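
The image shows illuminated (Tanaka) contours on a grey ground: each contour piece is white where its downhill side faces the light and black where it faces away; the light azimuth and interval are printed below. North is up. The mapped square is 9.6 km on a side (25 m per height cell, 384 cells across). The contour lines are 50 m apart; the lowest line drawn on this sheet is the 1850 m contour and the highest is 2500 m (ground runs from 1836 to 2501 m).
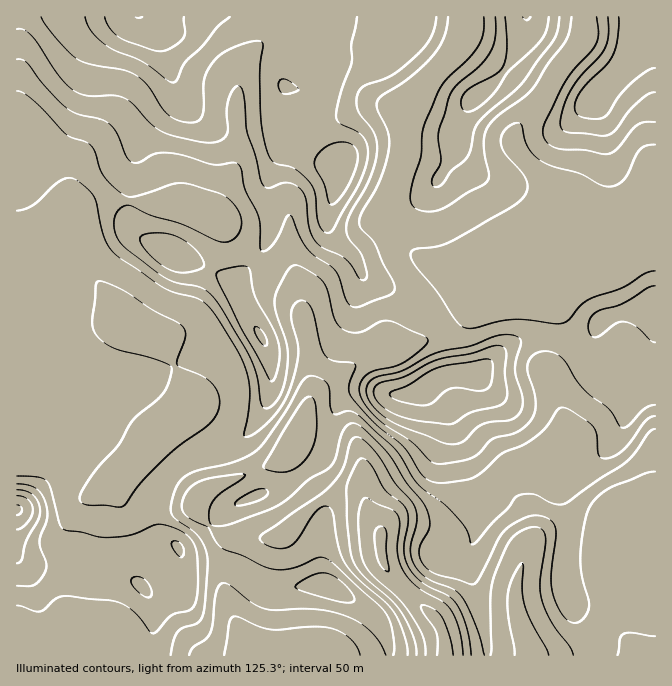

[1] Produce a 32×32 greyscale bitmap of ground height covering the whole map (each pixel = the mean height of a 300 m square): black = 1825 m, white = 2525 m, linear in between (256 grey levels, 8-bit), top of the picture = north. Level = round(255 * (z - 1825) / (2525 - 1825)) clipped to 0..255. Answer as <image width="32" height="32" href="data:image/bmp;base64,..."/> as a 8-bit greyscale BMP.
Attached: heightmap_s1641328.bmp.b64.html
<image width="32" height="32" href="data:image/bmp;base64,Qk02CAAAAAAAADYEAAAoAAAAIAAAACAAAAABAAgAAAAAAAAEAAATCwAAEwsAAAABAAAAAAAAAAAAAAEBAQACAgIAAwMDAAQEBAAFBQUABgYGAAcHBwAICAgACQkJAAoKCgALCwsADAwMAA0NDQAODg4ADw8PABAQEAAREREAEhISABMTEwAUFBQAFRUVABYWFgAXFxcAGBgYABkZGQAaGhoAGxsbABwcHAAdHR0AHh4eAB8fHwAgICAAISEhACIiIgAjIyMAJCQkACUlJQAmJiYAJycnACgoKAApKSkAKioqACsrKwAsLCwALS0tAC4uLgAvLy8AMDAwADExMQAyMjIAMzMzADQ0NAA1NTUANjY2ADc3NwA4ODgAOTk5ADo6OgA7OzsAPDw8AD09PQA+Pj4APz8/AEBAQABBQUEAQkJCAENDQwBEREQARUVFAEZGRgBHR0cASEhIAElJSQBKSkoAS0tLAExMTABNTU0ATk5OAE9PTwBQUFAAUVFRAFJSUgBTU1MAVFRUAFVVVQBWVlYAV1dXAFhYWABZWVkAWlpaAFtbWwBcXFwAXV1dAF5eXgBfX18AYGBgAGFhYQBiYmIAY2NjAGRkZABlZWUAZmZmAGdnZwBoaGgAaWlpAGpqagBra2sAbGxsAG1tbQBubm4Ab29vAHBwcABxcXEAcnJyAHNzcwB0dHQAdXV1AHZ2dgB3d3cAeHh4AHl5eQB6enoAe3t7AHx8fAB9fX0Afn5+AH9/fwCAgIAAgYGBAIKCggCDg4MAhISEAIWFhQCGhoYAh4eHAIiIiACJiYkAioqKAIuLiwCMjIwAjY2NAI6OjgCPj48AkJCQAJGRkQCSkpIAk5OTAJSUlACVlZUAlpaWAJeXlwCYmJgAmZmZAJqamgCbm5sAnJycAJ2dnQCenp4An5+fAKCgoAChoaEAoqKiAKOjowCkpKQApaWlAKampgCnp6cAqKioAKmpqQCqqqoAq6urAKysrACtra0Arq6uAK+vrwCwsLAAsbGxALKysgCzs7MAtLS0ALW1tQC2trYAt7e3ALi4uAC5ubkAurq6ALu7uwC8vLwAvb29AL6+vgC/v78AwMDAAMHBwQDCwsIAw8PDAMTExADFxcUAxsbGAMfHxwDIyMgAycnJAMrKygDLy8sAzMzMAM3NzQDOzs4Az8/PANDQ0ADR0dEA0tLSANPT0wDU1NQA1dXVANbW1gDX19cA2NjYANnZ2QDa2toA29vbANzc3ADd3d0A3t7eAN/f3wDg4OAA4eHhAOLi4gDj4+MA5OTkAOXl5QDm5uYA5+fnAOjo6ADp6ekA6urqAOvr6wDs7OwA7e3tAO7u7gDv7+8A8PDwAPHx8QDy8vIA8/PzAPT09AD19fUA9vb2APf39wD4+PgA+fn5APr6+gD7+/sA/Pz8AP39/QD+/v4A////AG1wb2lnanNrWE5AOjo7Ojo9R1JAGggkPzMrLz1HRD49b3FtaWhsdnNmWUM+QkJBQkdTVTQRDC1BMSw4S01FQkN4d3FxcneCgHphR0tVVlVZX1xEGwwbPEQwL0NXU0hFRoiCfX5/hYiCg2ZSXGFhZWthPxsTK0BORzExSVxRRkRElomCgoGCgICEaFpaUU9WWkIdCyhRXV5RNzBHXE1DQ0OZhX59enp8hIJiT0hBQEdKNBMLMlZfY1xCMkJbTUNDQ6mIdXFvb3R3ZVRRSkM9QEUwEw0rTlxlZVZFSVpQRUNEtIprZWVlbmtQTl5gWUtAPy4ZHTJTZGxrZV5fYlZKRUSMe2tkYmJobFlOUltgWE5DLyEyTWtzdG9oZ2hsZldPSm1vbWdjYmJnamdhWVNPVFM8K0JkgYaCeW5raW1ybmBWaGpsaWVjYmNnbnJwXktOWEY9W3uQmJWIfXVua3B7dl9oaWtqZ2RjYmJla3ZzVUtaVF6GnqerpJiUiHdwdH+HcWdoampoZmRjY2Nmc4drUF5qiLC7vbezsKiVfniAiZGKaGhpamhmZWRjZGZzkoJeY3SWs73Fw8LArZF+gIqOkZVoaGloZmVlZGRlaHuci25wdX6Hla+9wsKrjICHkI+OlWhqamZkZGRkZGZujqiLc3mAf3yAjJWbp6iVjZCWlJCXaW1rZWRjY2RlaX6io4FzfouLhoqNi4mLj46LjJidmZ9pb21mZGNkaGx2kqOUfXaDl5mTk4+JhoWFg4KDjZedpGpwbWZkZm18ho6dnpOEf4qfqZ+Ui4eGhYSCgYGDhYqXbXJsZWlzhZyfmpmal4yMmKirmoyHhoaFg4KBgoKBgYRvcGpndIqcpp6RjJSblJywsKSTi4mIh4WEgoKEhIKBgW9saGp9kZORioSDjp2aqcGvmJGRkY6LiIWDg4WFg4GBd3Fsb3+Jh4SCgoWTo5+ty76ckpiem5SPi4aFhYWFg4F/enN4hI6NiYiLj52sq7jS0q6Vl6epn5mRiYWFh4mGgoKCfYGNmJiTlJmaoLa/ydnbvpuUo66pm46HiIuOkoyEf4KFh5Gcn6Glqaepv8rI0NTAn5SfsrGZiImWn6CilYl+g42TmaKptLu5rq7EzMbEv7Gbk52yt6CMi52vtralmIONnKSmqrTDyL2ur8bOzMe4pZaRl6zAuKGSlbDGxLSnjpyrs7O0vs3MvrGxx9HQzLyto5eTobjBuaWTob/HwLWZqLe+wMXP2NDCt7XEy8fHwrq3q5qVoLO/tp2Up7/Iw6WzwMjR3eXm3M/DvsDEw8PBurm4q5eUpL7FspiUrsnIsb7I0OHv8+7i1s/Jw8bJysW6t7u3nZKfvs/AoZOpxsY="/>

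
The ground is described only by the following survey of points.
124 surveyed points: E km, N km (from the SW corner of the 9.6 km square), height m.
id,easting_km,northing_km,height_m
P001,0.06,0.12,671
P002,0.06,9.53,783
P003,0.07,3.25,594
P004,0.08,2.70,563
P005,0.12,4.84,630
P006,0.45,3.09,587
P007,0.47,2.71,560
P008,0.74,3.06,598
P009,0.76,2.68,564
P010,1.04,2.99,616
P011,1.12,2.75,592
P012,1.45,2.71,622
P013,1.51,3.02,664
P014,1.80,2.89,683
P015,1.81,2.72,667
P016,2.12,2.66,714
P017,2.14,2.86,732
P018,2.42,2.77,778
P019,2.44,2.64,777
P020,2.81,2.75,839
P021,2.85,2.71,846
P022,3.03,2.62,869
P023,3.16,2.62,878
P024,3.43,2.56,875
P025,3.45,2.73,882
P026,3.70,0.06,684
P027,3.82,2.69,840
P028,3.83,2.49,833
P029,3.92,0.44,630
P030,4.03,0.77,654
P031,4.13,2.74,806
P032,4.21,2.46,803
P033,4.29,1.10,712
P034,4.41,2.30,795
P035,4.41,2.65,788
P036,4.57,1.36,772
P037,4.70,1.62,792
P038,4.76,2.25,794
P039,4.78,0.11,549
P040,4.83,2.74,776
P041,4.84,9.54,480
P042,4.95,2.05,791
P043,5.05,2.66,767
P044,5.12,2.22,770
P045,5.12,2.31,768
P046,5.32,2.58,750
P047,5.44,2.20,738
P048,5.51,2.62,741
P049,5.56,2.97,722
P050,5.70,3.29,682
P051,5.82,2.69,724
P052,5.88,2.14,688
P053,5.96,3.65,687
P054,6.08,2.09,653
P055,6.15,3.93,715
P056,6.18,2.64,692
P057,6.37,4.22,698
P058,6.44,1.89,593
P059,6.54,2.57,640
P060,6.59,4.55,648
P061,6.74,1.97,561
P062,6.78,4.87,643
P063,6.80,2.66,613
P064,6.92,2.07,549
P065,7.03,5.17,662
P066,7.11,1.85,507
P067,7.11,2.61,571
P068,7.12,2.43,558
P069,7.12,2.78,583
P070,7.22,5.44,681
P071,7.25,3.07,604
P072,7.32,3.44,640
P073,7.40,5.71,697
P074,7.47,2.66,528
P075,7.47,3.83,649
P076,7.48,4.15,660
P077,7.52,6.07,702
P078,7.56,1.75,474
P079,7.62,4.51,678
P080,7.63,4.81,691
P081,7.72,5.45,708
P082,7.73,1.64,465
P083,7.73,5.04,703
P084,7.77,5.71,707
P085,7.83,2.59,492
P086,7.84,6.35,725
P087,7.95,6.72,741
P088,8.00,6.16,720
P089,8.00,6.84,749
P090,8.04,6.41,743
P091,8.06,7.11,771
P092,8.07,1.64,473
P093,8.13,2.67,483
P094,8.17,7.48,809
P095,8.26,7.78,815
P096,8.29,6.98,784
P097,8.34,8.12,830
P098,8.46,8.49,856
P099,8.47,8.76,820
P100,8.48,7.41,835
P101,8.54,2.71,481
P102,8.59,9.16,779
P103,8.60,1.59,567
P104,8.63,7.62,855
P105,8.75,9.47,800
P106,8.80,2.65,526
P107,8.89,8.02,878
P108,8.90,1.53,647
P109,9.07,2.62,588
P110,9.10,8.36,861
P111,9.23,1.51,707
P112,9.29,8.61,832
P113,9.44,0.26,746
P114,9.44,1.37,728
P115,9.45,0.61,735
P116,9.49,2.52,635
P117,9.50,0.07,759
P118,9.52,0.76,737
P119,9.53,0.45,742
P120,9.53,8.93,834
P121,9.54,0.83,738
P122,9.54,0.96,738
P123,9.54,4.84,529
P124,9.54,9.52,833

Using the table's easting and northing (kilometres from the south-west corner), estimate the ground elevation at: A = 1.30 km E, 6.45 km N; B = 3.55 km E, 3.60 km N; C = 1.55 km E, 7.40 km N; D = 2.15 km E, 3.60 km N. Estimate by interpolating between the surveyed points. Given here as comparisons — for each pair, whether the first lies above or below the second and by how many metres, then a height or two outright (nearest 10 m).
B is above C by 220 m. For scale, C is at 590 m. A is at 670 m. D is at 730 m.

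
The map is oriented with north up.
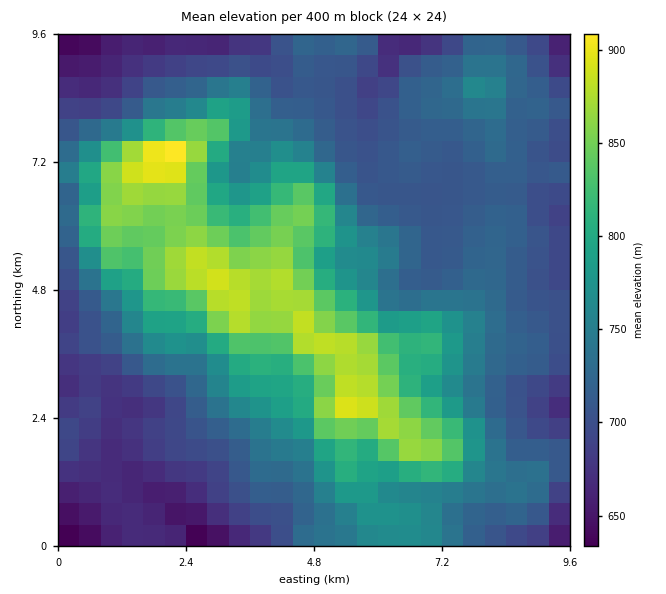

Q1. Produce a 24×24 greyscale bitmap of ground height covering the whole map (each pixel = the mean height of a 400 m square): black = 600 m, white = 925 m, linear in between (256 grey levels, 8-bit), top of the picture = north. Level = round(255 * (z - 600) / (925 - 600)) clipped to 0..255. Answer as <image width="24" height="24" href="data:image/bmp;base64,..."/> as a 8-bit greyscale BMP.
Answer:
<image width="24" height="24" href="data:image/bmp;base64,Qk12BgAAAAAAADYEAAAoAAAAGAAAABgAAAABAAgAAAAAAEACAAATCwAAEwsAAAABAAAAAAAAAAAAAAEBAQACAgIAAwMDAAQEBAAFBQUABgYGAAcHBwAICAgACQkJAAoKCgALCwsADAwMAA0NDQAODg4ADw8PABAQEAAREREAEhISABMTEwAUFBQAFRUVABYWFgAXFxcAGBgYABkZGQAaGhoAGxsbABwcHAAdHR0AHh4eAB8fHwAgICAAISEhACIiIgAjIyMAJCQkACUlJQAmJiYAJycnACgoKAApKSkAKioqACsrKwAsLCwALS0tAC4uLgAvLy8AMDAwADExMQAyMjIAMzMzADQ0NAA1NTUANjY2ADc3NwA4ODgAOTk5ADo6OgA7OzsAPDw8AD09PQA+Pj4APz8/AEBAQABBQUEAQkJCAENDQwBEREQARUVFAEZGRgBHR0cASEhIAElJSQBKSkoAS0tLAExMTABNTU0ATk5OAE9PTwBQUFAAUVFRAFJSUgBTU1MAVFRUAFVVVQBWVlYAV1dXAFhYWABZWVkAWlpaAFtbWwBcXFwAXV1dAF5eXgBfX18AYGBgAGFhYQBiYmIAY2NjAGRkZABlZWUAZmZmAGdnZwBoaGgAaWlpAGpqagBra2sAbGxsAG1tbQBubm4Ab29vAHBwcABxcXEAcnJyAHNzcwB0dHQAdXV1AHZ2dgB3d3cAeHh4AHl5eQB6enoAe3t7AHx8fAB9fX0Afn5+AH9/fwCAgIAAgYGBAIKCggCDg4MAhISEAIWFhQCGhoYAh4eHAIiIiACJiYkAioqKAIuLiwCMjIwAjY2NAI6OjgCPj48AkJCQAJGRkQCSkpIAk5OTAJSUlACVlZUAlpaWAJeXlwCYmJgAmZmZAJqamgCbm5sAnJycAJ2dnQCenp4An5+fAKCgoAChoaEAoqKiAKOjowCkpKQApaWlAKampgCnp6cAqKioAKmpqQCqqqoAq6urAKysrACtra0Arq6uAK+vrwCwsLAAsbGxALKysgCzs7MAtLS0ALW1tQC2trYAt7e3ALi4uAC5ubkAurq6ALu7uwC8vLwAvb29AL6+vgC/v78AwMDAAMHBwQDCwsIAw8PDAMTExADFxcUAxsbGAMfHxwDIyMgAycnJAMrKygDLy8sAzMzMAM3NzQDOzs4Az8/PANDQ0ADR0dEA0tLSANPT0wDU1NQA1dXVANbW1gDX19cA2NjYANnZ2QDa2toA29vbANzc3ADd3d0A3t7eAN/f3wDg4OAA4eHhAOLi4gDj4+MA5OTkAOXl5QDm5uYA5+fnAOjo6ADp6ekA6urqAOvr6wDs7OwA7e3tAO7u7gDv7+8A8PDwAPHx8QDy8vIA8/PzAPT09AD19fUA9vb2APf39wD4+PgA+fn5APr6+gD7+/sA/Pz8AP39/QD+/v4A////ABoiLzU0MRwkMz5OZ2xxf4ODf21dU0pDLCMqNDUxJig4RE1PX2t4iYiGfWpgW2BWNi0xNTIsLTdET1taYnmOj4B8enZuaWxnRTo3NTI2PT9GVmZlbYqimJSiqKB9b2lrVkg8NTlDSExPWm1yeJmon7rRzLmLbVtbVklBNzxESVJbZ3aCjbzEv9XNv62IZlVKQ0BFOjg9SVpsfomUns3n4tO+qZBzXVFFNjdAOz9JUWN8kpeZocHd2sWmlIJuXVFJQDxBRVZnbWyEnqSitc3Y1byioIp0Y1xaTUdRWWyBiYWet7a32d7b0bGmqI53ZV9bT0JRYH2Xl6DI2s/Q3sq7qJCUmYh5aFxXUEVXcIyqrbvb3tPW1byki25ob25tZVlSUE5slqDC0tzk29XaxKCKfmlbWF1lY1lQSVSFtrLD1N7ZyM3QtpSDgXRhVlhgYllSSl+fw72/yM3Ctb/Gu6aJeW9hVlZdYV1TSWWmzMnExsKto7HAxap+YltXVFVaX1xORWCTydTQ0b2bi5aru5xqVlRUVFRWWVlOS3aczOPq6L+NeISYmHpbU1ZZVVRXW1xVV2eGsdTs8tGeeHeFemNUUVZcWFZdZV1STFRkc4enuMC4j25tZlpSTlNZW1tgZ1xZT0VDSVhwdn+XkmlbW1ZPSFFdY2Rub11fVzYzOEZXXGFveF9QVlRPQ0hdYWh/eWJbSykrMTk/REhKUEtPWVVUSTlQWV5tbmNROB4hLDEuNDMxOz1RYV1iWDUzO0lgYVdKLw=="/>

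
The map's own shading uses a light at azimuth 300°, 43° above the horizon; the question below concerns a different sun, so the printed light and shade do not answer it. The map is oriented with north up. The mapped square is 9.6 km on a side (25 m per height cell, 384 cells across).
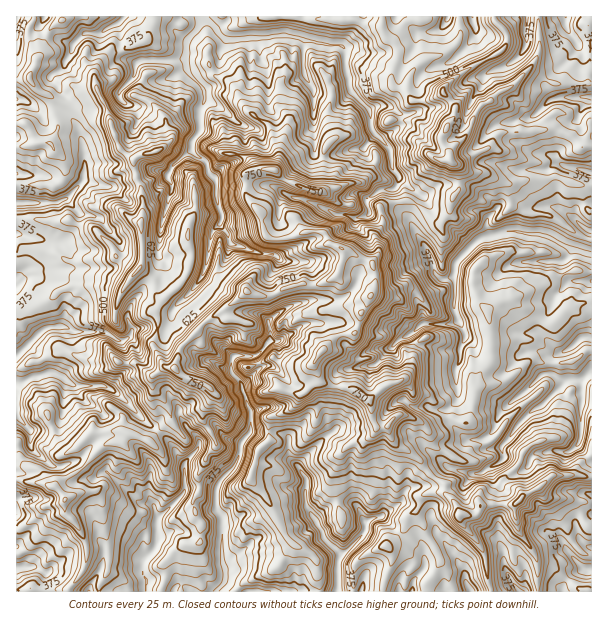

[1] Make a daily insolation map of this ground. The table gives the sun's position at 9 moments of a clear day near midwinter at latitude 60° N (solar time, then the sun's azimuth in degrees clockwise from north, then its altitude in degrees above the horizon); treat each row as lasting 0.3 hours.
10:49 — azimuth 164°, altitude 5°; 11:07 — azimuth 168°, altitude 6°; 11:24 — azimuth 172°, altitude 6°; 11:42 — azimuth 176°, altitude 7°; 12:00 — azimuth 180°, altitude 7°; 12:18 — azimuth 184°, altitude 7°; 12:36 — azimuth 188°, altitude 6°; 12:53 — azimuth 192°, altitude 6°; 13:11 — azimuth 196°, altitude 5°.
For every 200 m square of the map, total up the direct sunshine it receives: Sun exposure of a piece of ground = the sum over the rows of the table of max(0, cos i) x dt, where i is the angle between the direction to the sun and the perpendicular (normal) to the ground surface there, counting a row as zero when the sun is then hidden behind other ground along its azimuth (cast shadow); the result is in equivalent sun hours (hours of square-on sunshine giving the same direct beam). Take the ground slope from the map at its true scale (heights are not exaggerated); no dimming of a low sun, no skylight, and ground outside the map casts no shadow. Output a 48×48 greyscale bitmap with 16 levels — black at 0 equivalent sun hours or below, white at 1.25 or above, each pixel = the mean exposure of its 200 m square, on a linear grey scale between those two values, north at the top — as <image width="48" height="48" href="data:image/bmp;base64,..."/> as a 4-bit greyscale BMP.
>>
<image width="48" height="48" href="data:image/bmp;base64,Qk32BAAAAAAAAHYAAAAoAAAAMAAAADAAAAABAAQAAAAAAIAEAAATCwAAEwsAABAAAAAAAAAAAAAAABEREQAiIiIAMzMzAERERABVVVUAZmZmAHd3dwCIiIgAmZmZAKqqqgC7u7sAzMzMAN3d3QDu7u4A////ABIRTHh0MVV2cU3/yYhVY0eFZ0WlBbZWMQAAB5VBOGiJYxFrmGU0dDh2Jkd0KXZkADAkE4VTMUd3NEMheoRBa3d1RDhzZoUyFUl2ZUVGYRWIRYM0ZyA0A4VVYWvCV6IxgpaYmTZXcgATVHpGQADLAAFWRb9DjFAYWUed41ZWc2Z2Mzi4MAKHEAFnWvqqrDR4ZSioMmZWVSNRF3R1IAQyEwAlZ1R916q4dEEliXViJ5EmOquDMTtjiWUWuSASRL3JZP/VAkUmfNkVQ6xBExaJuKlhMwAAABqmejEAEwB416NawQQ2c3epqYiJgQAAAABcyyAAA5avmnQ52QFDBZqquXiqEAAAAAAAAAACZl3Ibjmg7hGHf3JLu62iIgAAAAAAAAAABFRGok2EURAVVtQRXegShAAAAAAAAAAQACIhAZZvLpAWt3sgJpdqQSUgAAAAAAJQAAAACGO77aFa/3eodxWjACEQAAAAABIAAAEQeol4+TSVj/rN6UAAEgAxAAAAABAAAAADim3+kQXv1t//kbl1IAFFMAAAACAAABE8vP/FABYRBFcQAAWkIgIiJAAAAGQAEkr4MrUAAFsQNaYwAAADMxElMSADUwFGYyYgAQEAAQABABrmAAABMiETMQEQJ0ASACEAEQFCFtsQAAE4wQABVkATRVVEAZMAAAAQAAAmnqyBEAAWdAAAIRFUM0SXY2uCJWZxYwACqoQTZSARezAAEQRUV3Y1iTWJhTN0IhAAFFX/ISJGPfhzQQZjZ1QSRRI3d1JcIiEAAG2s+3ZjN5ckAhMgI0QwERERNUIKghIAAAAASIq4ECARABQxAAJSAGQzIhECkREwAAAAAAAkQxAAAxFEAAASVGVFRVUwIRMwAAAAAAAGc0IABkAUUQAAADMxI0UAMTVAAAATIFqUEBABSbEAEyIQAxNFV5ITUQIwAACGjJIAAAACiHcAAAAFlod4kxBpUwEyAAJAEQAAAAAVZc5hMmnaFREAARVxAwABABpSEAAAAAFFJGFWboYxWBAAAhEAAAARAJQAAAAAAAExE4yphWZolaqpMAAAAAAQASAANUIAAAACYhWbqHd3dgAUchISAAAAAWeNUAAAABAZzt2nISIzEJioZDInVSAAJQEiAAAAABBZ/9UARlMQJap2JFaibOIBiSAAAAAAAAAlUBFalSNWvBNBNFdAACUAAAAAAAAAAAMxAxggFJqqQXICR4gQAAEAAAAAAAAAAEQAAkFwIzRTAgASRjIAAAAAAAAAAAAAAAIAACBoVAAjEQFlVGMAAAAAAAAAAAAAAAFCIRE9loIAAEpRRXAAAAAAAAAAAAAAAkYgFAAAe0ZEVYQBEhAAAAAAAAAAAAAAASIQAAAAA5ZDRQNRAQAAAAABAAAAAAAAEAECAAEQADYgERFEAAAAAAABAAAAAAAAAAEQAAACMAMyASABAAAAAAAAAAAAAAAAAVMQAAAAEQEgAyEogQAAABIQAAAAAAAkRUERAAAAIAEQRwIFhzEAASIREQAAAAI1QSAjMAADEAEQIg=="/>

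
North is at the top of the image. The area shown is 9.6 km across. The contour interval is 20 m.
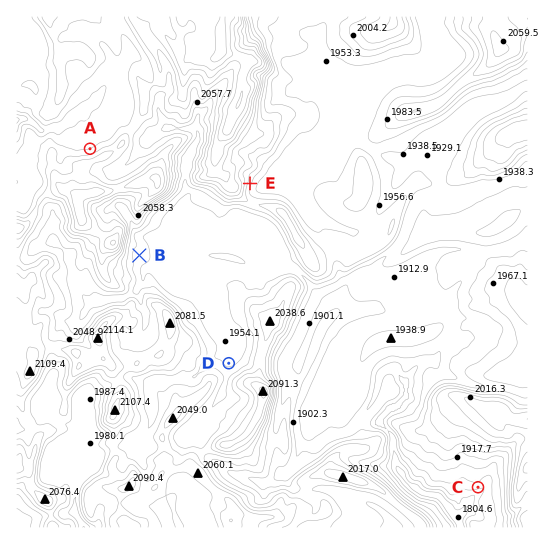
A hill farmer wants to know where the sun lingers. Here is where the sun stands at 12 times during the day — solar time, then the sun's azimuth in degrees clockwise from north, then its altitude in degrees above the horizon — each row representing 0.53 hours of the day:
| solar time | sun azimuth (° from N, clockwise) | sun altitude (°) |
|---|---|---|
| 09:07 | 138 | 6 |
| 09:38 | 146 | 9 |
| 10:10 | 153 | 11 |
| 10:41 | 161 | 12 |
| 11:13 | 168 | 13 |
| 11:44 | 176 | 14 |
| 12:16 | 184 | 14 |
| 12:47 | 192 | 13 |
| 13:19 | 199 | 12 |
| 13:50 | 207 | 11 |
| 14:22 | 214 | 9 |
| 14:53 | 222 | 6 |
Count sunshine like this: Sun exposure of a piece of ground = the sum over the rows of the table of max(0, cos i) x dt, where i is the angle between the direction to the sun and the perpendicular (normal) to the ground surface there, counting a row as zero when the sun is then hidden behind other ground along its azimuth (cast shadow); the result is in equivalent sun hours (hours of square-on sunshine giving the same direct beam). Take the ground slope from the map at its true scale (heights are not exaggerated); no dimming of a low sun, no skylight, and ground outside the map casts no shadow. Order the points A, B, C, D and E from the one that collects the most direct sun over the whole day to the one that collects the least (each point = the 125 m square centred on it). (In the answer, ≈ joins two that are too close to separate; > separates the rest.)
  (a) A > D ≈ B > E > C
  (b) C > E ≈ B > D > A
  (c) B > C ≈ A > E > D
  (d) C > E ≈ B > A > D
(b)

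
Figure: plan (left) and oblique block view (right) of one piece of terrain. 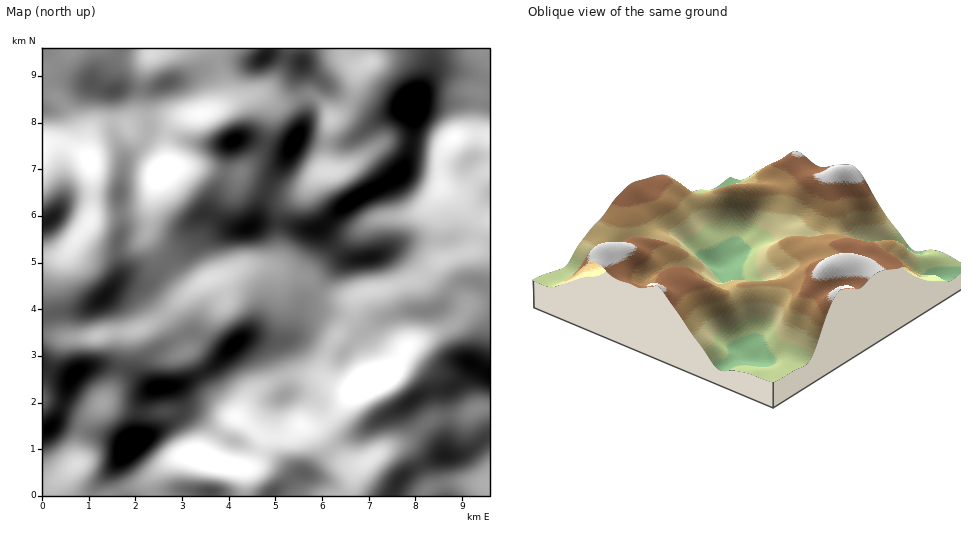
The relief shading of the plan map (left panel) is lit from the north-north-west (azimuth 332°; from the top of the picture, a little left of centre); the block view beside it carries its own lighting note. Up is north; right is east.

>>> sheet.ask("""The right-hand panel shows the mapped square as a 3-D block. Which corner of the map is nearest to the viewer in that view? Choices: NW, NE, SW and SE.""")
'NW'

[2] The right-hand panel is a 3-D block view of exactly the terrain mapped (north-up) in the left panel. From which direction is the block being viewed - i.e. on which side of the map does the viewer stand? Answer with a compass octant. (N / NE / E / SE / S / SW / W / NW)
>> NW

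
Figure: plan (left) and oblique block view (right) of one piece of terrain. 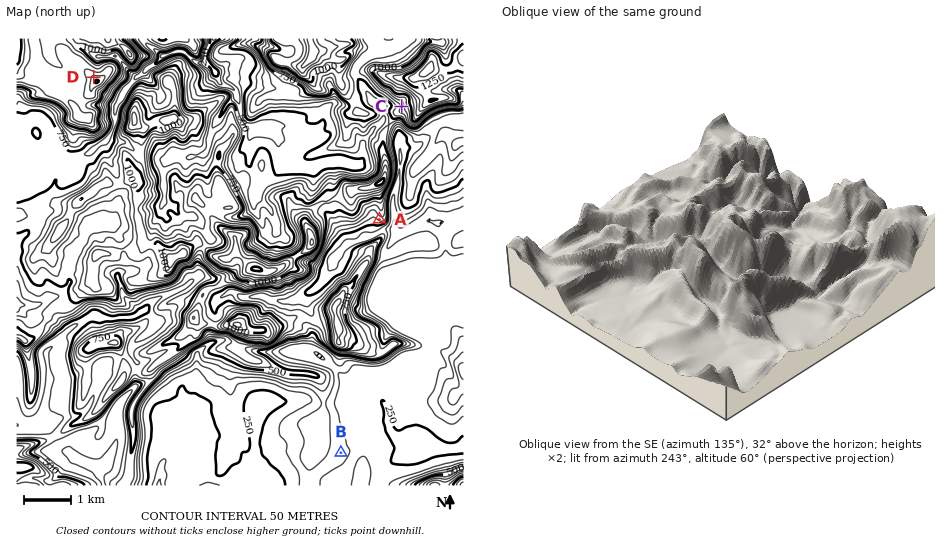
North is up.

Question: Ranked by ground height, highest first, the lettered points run D C A B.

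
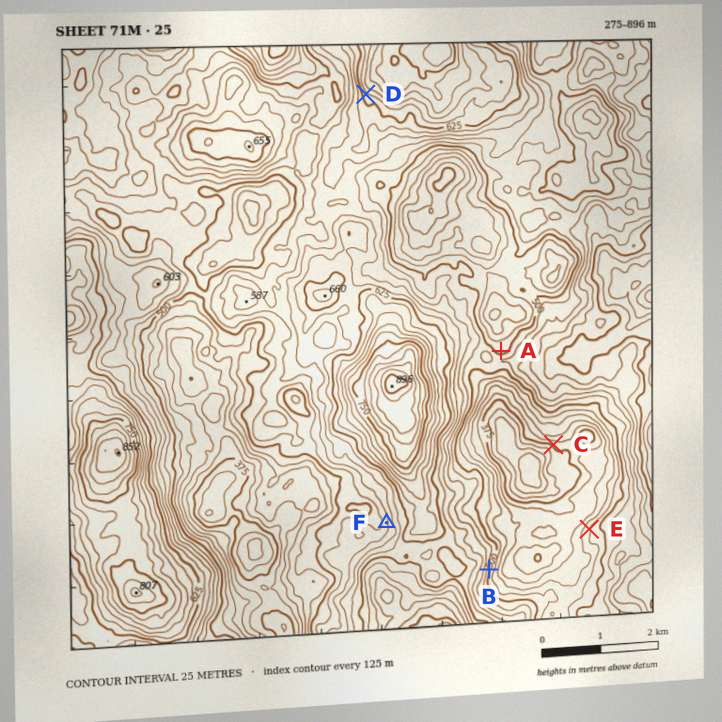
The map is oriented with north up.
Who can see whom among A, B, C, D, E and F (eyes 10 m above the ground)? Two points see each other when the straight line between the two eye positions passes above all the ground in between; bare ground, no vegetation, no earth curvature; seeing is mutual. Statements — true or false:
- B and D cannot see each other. true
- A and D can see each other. true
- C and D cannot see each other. true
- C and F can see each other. false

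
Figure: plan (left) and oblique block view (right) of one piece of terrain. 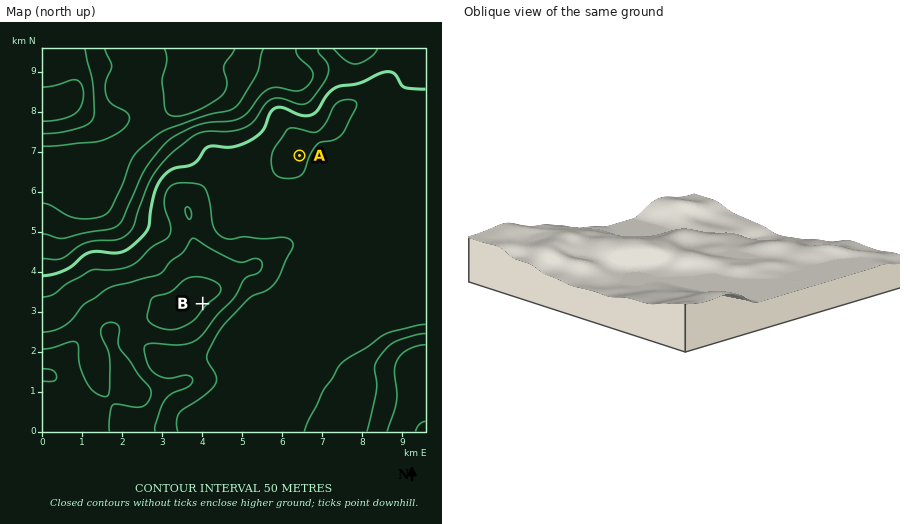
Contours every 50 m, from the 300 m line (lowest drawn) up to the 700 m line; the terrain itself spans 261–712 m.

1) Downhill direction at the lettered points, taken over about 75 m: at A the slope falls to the E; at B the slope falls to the SE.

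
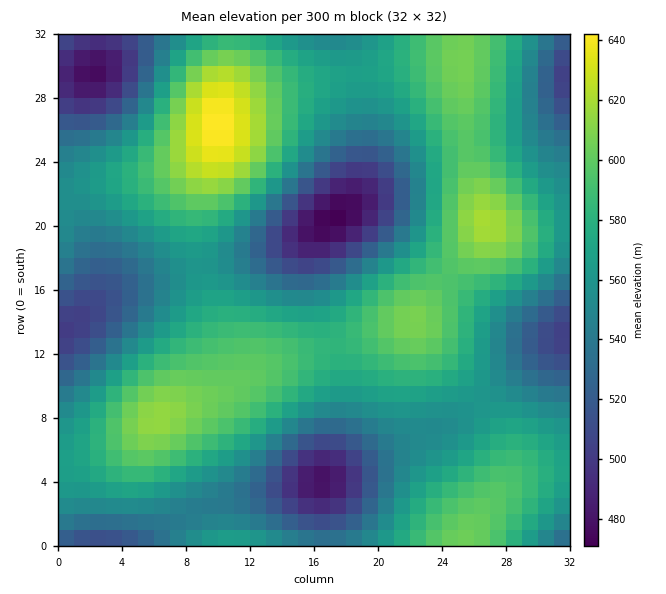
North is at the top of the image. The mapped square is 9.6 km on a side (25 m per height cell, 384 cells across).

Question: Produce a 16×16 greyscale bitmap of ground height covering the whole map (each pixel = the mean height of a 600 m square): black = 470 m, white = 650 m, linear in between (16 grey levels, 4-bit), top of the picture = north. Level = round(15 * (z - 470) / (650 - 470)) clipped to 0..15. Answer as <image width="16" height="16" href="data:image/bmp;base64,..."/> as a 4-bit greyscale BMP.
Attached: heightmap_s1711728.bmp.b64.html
<image width="16" height="16" href="data:image/bmp;base64,Qk32AAAAAAAAAHYAAAAoAAAAEAAAABAAAAABAAQAAAAAAIAAAAATCwAAEwsAABAAAAAAAAAAAAAAABEREQAiIiIAMzMzAERERABVVVUAZmZmAHd3dwCIiIgAmZmZAKqqqgC7u7sAzMzMAN3d3QDu7u4A////AFRWd2VGiruXd4dmQiR5q6iJqodSE2iaqYrMuYVFZ3iYeby7qHeIiHZXm7u6maqXVDR5qqqau6dTM1eJiIm7qGRUV4dUV5qql2Z4h0ITaby4d4qpYgFIvLh4q8yWMki7l2eb7rhlaKqGNGvuyYd5unURSc25iJq6dCI3qph4mrqF"/>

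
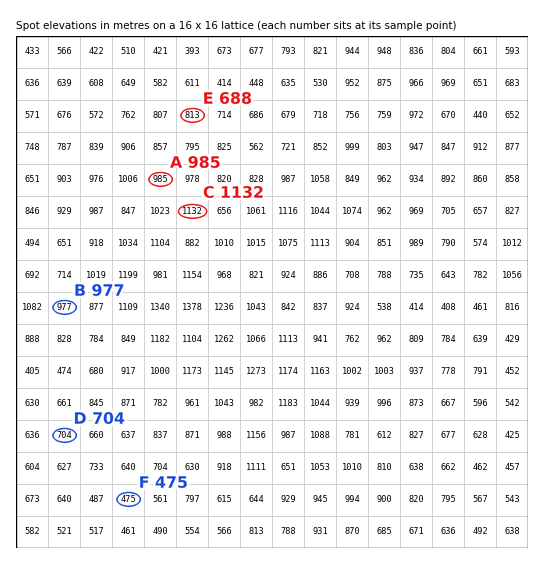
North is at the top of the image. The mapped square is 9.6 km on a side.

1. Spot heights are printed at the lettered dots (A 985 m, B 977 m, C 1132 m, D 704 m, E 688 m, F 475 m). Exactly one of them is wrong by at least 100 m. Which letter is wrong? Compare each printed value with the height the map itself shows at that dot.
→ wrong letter E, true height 813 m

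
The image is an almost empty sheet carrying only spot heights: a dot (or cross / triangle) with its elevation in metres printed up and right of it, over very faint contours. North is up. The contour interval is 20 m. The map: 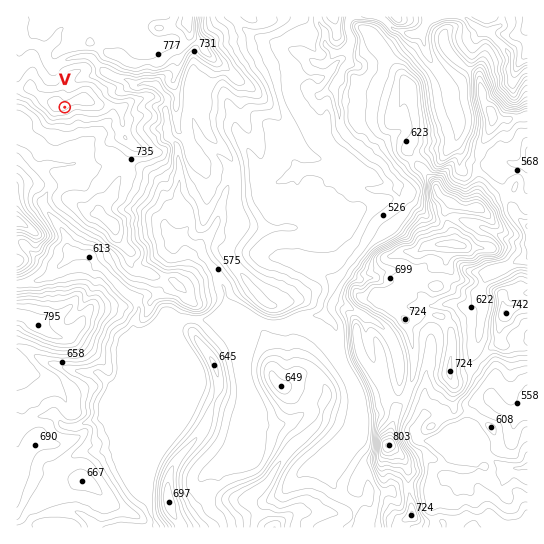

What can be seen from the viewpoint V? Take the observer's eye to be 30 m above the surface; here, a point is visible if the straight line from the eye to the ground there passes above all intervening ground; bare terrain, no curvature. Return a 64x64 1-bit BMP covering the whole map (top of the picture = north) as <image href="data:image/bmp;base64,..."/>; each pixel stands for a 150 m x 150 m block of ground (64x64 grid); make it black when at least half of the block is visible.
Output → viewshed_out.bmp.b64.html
<image width="64" height="64" href="data:image/bmp;base64,Qk0+AgAAAAAAAD4AAAAoAAAAQAAAAEAAAAABAAEAAAAAAAACAAATCwAAEwsAAAIAAAAAAAAA////AAAAAAAAAA4fgD8AAAABzAfAH4ABAAfgAD8fwAAAA/A4AAcAAAAB8DwABAAAAAHwHgAsAAAAAfAHACwAAAAB8AOAHAAAAAHwAYAcAAAAAfgBwAwAAAAB3AHgDgAAAAAAAfAOAAAAAAAB/A4AAAAAAQCEDgAAAAABgIYPAAAAAACBhh8AAAAAAIGGH4AAAAAAg8YegAAAAACD5x5EAAAAAIP/PEQAAAAAg/w0RAAAAAGD+GTGAAAAAQfwYMIAAAACB8BhwggPAAAHgG+CGD+AAA4Ab4AI/YAADAD56Aj+8AAQAO+ADj/wAA/g/4AIH+AEP/j/EAAPwB4////4AA8Af3/+//gAAABPfAc/wAAAAADwB55AAAAAAOAPn+AAAAAA4A/P/gAYAABwH8f+AHgAAHAfw/4A8BwDMB/j/ADw8AEQH/D8APfwAQA//P5A3/gAAD/++AD/+AAAH/j4APf8AAAf+PgG//4AAA/58Eb//AAAH/PgQP/+AAAfx8AA//4AAD+PgAD//AAAPx/AIP/8AAACP8Agj/wAAAB/QDAP6AAAAH9AMA/kAAAAf8AgB4AAAAB/wCDngAAcAD/AQDcAABgAH4BAP4AQIAAPgAA4h/DAAAcAAHw8wIAABgAA//B5AAAEAAD/4HwAAAwEAP+YfAAACAQB/7/cAAAAAAH//4wAAAAAAQ=="/>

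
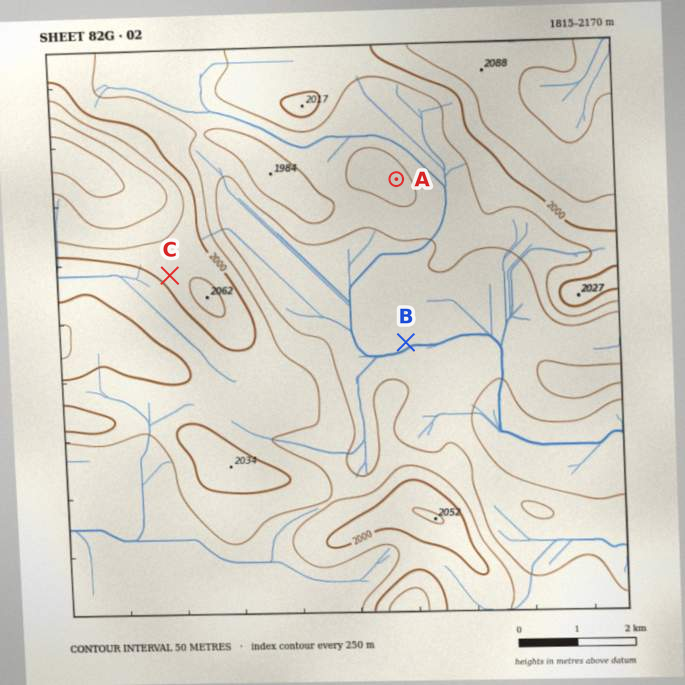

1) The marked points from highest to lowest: C A B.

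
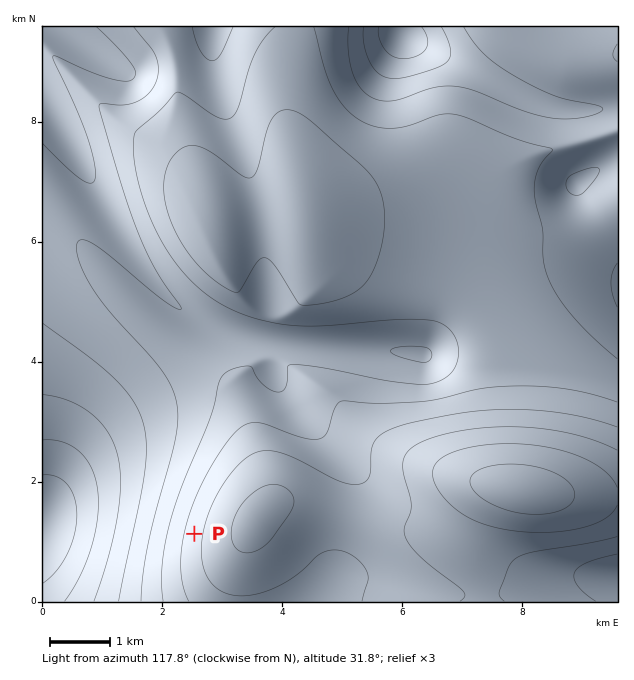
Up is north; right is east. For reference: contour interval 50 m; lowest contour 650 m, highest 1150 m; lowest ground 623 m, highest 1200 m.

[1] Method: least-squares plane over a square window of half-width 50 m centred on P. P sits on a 9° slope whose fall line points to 101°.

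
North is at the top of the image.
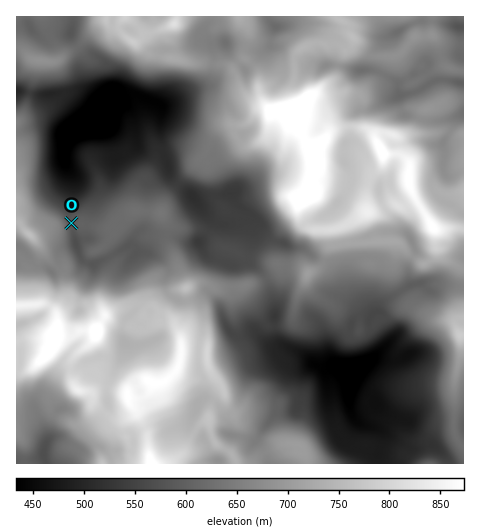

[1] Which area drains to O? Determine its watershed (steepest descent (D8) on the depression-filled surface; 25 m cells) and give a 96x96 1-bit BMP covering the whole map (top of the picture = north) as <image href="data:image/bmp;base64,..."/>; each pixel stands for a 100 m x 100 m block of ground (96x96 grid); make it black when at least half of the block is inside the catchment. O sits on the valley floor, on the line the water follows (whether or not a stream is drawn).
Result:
<image width="96" height="96" href="data:image/bmp;base64,Qk2+BAAAAAAAAD4AAAAoAAAAYAAAAGAAAAABAAEAAAAAAIAEAAATCwAAEwsAAAIAAAAAAAAA////AAAAAAAAAAAAAAAAAAAAAAAAAAAAAAAAAAAAAAAAAAAAAAAAAAAAAAAAAAAAAAAAAAAAAAAAAAAAAAAAAAAAAAAAAAAAAAAAAAAAAAAAAAAAAAAAAAAAAAAAAAAAAAAAAAAAAAAAAAAAAAAAAAAAAAAAAAAAAAAAAAAAAAAAAAAAAAAAAAAAAAAAAAAAAAAAAAAAAAAAAAAAAAAAAAAAAAAAAAAAAAAAAAAAAAAAAADwAAAAAAAAAAAAAYH4AAAAAAAAAAAAB//4AAAAAAAAAAAAD//+AAAAAAAAAAAAD///gAAAAAAAAAAAH///wAAAAAAAAAAAH///4AAAAAAAAAAAH///4AAAAAAAAAAAD///4AAAAAAAAAAAB///4AAAAAAAAAAAA///8AAAAAAAAAAAAf//8AAAAAAAAAAAAP//4AAAAAAAAAAAcH//4AAAAAAAAAAAf///8AAAAAAAAAAAf///8AAAAAAAAAAAf///+AAAAAAAAAAAf///+AAAAAAAAAAAf///+AAAAAAAAAAA////+AAAAAAAAAAP////+AAAAAAAAAAP////+AAAAAAAAAAP////+AAAAAAAAAAP////8AAAAAAAAAAP////8AAAAAAAAAAP////4AAAAAAAAAAP////4AAAAAAAAAAP////4AAAAAAAAAAP////4AAAAAAAAAAH////wAAAAAAAAAAH////wAAAAAAAAAAH////wAAAAAAAAAAH////gAAAAAAAAAAP////AAAAAAAAAAAP////AAAAAAAAAAAH////AAAAAAAAAAAD//v/AAAAAAAAAAAAPAH/AAAAAAAAAAAAAAD/AAAAAAAAAAAAAAB+AAAAAAAAAAAAAAAAAAAAAAAAAAAAAAAAAAAAAAAAAAAAAAAAAAAAAAAAAAAAAAAAAAAAAAAAAAAAAAAAAAAAAAAAAAAAAAAAAAAAAAAAAAAAAAAAAAAAAAAAAAAAAAAAAAAAAAAAAAAAAAAAAAAAAAAAAAAAAAAAAAAAAAAAAAAAAAAAAAAAAAAAAAAAAAAAAAAAAAAAAAAAAAAAAAAAAAAAAAAAAAAAAAAAAAAAAAAAAAAAAAAAAAAAAAAAAAAAAAAAAAAAAAAAAAAAAAAAAAAAAAAAAAAAAAAAAAAAAAAAAAAAAAAAAAAAAAAAAAAAAAAAAAAAAAAAAAAAAAAAAAAAAAAAAAAAAAAAAAAAAAAAAAAAAAAAAAAAAAAAAAAAAAAAAAAAAAAAAAAAAAAAAAAAAAAAAAAAAAAAAAAAAAAAAAAAAAAAAAAAAAAAAAAAAAAAAAAAAAAAAAAAAAAAAAAAAAAAAAAAAAAAAAAAAAAAAAAAAAAAAAAAAAAAAAAAAAAAAAAAAAAAAAAAAAAAAAAAAAAAAAAAAAAAAAAAAAAAAAAAAAAAAAAAAAAAAAAAAAAAAAAAAAAAAAAAAAAAAAAAAAAAAAAAAAAAAAAAAAAAAAAAAAAAAAAAAAAAAAAAAAAAAAAAAAAAAAAAAAAAAAAAAAAAAAAAAAAAAAAAAAA="/>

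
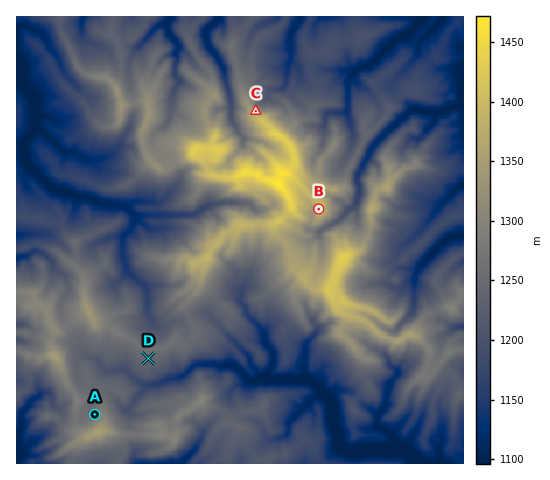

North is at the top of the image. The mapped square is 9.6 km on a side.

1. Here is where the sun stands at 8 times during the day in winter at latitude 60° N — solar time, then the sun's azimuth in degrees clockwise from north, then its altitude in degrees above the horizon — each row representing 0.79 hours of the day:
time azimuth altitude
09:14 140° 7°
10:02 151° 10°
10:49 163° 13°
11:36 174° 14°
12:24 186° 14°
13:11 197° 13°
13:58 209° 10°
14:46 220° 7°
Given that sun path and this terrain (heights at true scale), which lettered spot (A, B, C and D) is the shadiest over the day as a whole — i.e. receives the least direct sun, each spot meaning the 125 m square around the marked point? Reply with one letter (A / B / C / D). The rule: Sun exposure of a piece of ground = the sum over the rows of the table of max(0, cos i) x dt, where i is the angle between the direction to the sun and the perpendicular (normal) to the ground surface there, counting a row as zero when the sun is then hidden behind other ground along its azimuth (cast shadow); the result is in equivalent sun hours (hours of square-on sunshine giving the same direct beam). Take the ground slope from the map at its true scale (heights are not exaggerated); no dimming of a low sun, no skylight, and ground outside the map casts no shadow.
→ C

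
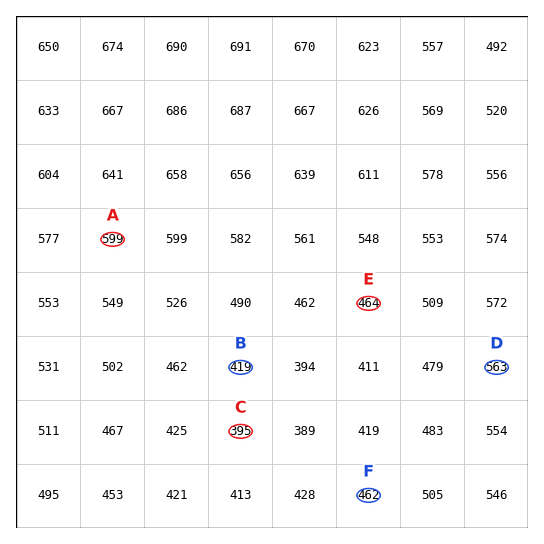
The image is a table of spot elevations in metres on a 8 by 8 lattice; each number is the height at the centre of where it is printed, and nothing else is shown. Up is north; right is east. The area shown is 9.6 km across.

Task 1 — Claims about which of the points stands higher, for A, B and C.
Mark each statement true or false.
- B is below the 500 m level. true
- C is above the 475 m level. false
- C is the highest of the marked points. false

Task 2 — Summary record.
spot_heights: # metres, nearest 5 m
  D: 565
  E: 465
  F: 460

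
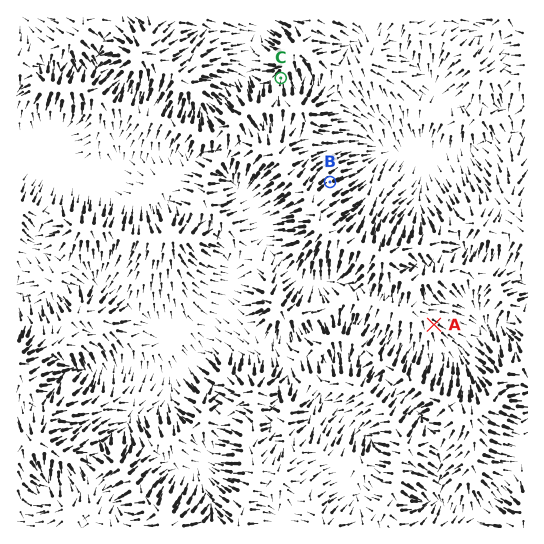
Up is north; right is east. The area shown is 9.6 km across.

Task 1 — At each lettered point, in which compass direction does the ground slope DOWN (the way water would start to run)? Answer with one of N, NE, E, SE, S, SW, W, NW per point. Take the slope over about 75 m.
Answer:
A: SE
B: NE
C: S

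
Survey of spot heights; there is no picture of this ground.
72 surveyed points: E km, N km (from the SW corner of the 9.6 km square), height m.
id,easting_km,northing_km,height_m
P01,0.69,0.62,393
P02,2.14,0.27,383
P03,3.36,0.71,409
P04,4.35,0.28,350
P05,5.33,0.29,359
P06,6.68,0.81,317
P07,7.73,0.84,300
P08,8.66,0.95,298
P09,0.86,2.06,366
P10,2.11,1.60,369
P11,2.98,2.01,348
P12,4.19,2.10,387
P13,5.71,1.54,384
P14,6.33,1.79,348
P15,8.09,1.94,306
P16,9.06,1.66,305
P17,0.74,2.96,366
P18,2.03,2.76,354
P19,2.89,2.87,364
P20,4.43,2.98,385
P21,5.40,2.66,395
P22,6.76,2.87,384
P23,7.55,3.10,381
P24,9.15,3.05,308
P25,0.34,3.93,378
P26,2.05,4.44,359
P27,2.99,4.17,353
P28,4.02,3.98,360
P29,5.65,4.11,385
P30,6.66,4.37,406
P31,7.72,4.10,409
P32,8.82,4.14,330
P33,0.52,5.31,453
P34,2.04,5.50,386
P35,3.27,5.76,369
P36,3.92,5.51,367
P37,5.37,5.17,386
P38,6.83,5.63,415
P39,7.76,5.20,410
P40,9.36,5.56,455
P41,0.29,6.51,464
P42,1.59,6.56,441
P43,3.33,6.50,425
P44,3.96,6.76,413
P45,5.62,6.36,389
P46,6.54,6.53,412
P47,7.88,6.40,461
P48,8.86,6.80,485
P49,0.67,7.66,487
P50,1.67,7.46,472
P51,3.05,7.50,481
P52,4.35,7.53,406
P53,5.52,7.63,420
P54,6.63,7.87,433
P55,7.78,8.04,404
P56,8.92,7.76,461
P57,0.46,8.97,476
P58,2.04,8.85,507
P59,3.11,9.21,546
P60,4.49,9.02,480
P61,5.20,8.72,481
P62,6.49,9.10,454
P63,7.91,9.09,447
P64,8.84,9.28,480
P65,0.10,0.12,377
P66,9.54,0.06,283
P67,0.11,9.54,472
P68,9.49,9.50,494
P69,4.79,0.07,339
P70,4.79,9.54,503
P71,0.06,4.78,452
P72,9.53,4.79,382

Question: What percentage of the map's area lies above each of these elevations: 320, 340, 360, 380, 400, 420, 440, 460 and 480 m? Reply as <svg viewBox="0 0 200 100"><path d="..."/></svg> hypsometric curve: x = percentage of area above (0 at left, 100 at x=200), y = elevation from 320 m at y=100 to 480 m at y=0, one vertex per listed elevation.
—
<svg viewBox="0 0 200 100"><path d="M180 100l-3-12-23-13-29-13-32-12-27-12-15-13-13-13-17-12"/></svg>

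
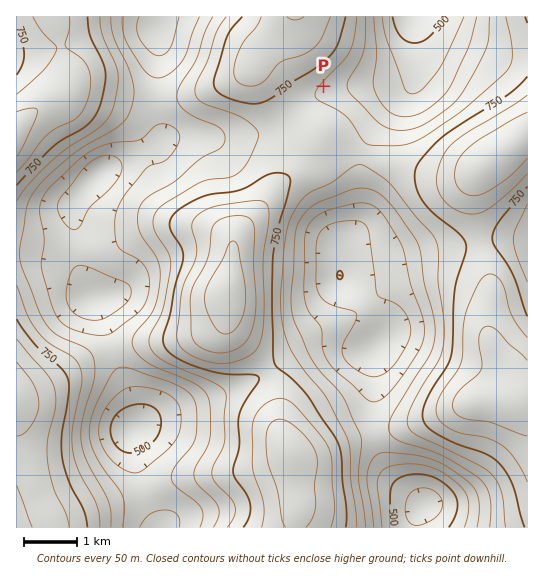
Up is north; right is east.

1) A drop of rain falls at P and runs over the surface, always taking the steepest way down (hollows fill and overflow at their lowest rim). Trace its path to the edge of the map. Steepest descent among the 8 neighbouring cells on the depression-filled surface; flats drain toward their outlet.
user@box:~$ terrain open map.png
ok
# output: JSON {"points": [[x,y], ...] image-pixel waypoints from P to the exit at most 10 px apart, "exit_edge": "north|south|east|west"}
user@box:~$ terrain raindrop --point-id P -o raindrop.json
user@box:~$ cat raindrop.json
{"points": [[323, 86], [334, 87], [345, 87], [355, 87], [366, 87], [377, 87], [387, 87], [398, 87], [409, 83], [414, 73], [414, 62], [414, 51], [414, 41], [414, 30], [414, 19], [414, 17]], "exit_edge": "north"}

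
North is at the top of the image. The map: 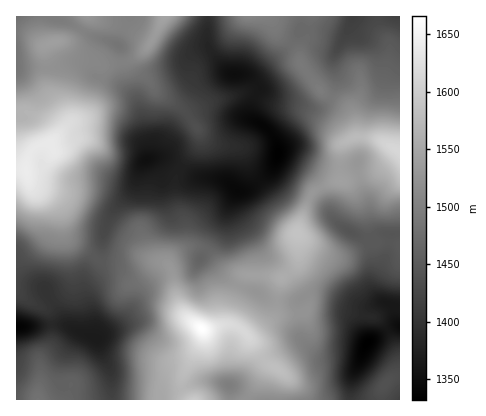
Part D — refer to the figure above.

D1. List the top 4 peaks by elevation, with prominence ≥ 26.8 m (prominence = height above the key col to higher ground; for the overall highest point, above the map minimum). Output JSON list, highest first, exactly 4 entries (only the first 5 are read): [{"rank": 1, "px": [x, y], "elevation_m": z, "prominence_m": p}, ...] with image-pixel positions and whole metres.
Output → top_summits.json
[{"rank": 1, "px": [202, 328], "elevation_m": 1666, "prominence_m": 334}, {"rank": 2, "px": [26, 170], "elevation_m": 1640, "prominence_m": 192}, {"rank": 3, "px": [298, 234], "elevation_m": 1588, "prominence_m": 52}, {"rank": 4, "px": [384, 384], "elevation_m": 1439, "prominence_m": 35}]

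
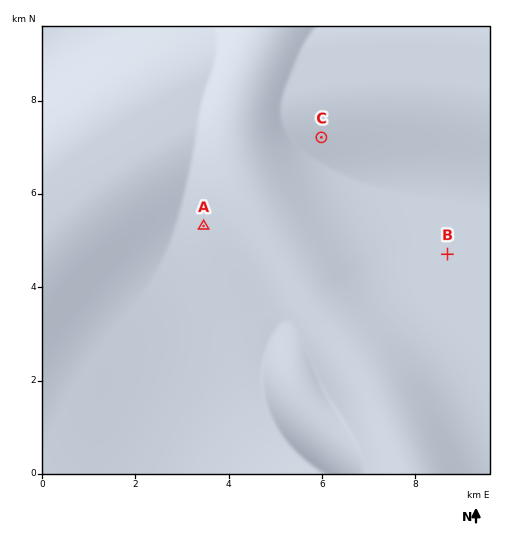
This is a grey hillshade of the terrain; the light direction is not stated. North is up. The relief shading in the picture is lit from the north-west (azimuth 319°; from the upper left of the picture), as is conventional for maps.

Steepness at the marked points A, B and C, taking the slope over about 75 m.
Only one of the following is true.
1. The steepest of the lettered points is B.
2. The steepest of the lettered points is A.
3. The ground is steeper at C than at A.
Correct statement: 2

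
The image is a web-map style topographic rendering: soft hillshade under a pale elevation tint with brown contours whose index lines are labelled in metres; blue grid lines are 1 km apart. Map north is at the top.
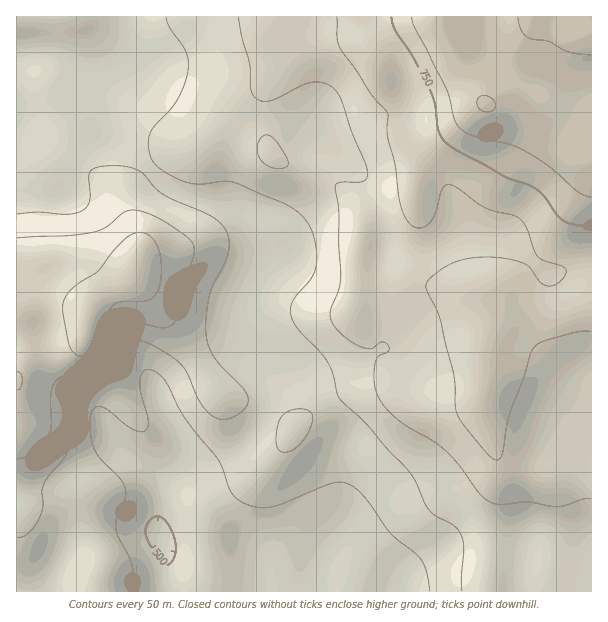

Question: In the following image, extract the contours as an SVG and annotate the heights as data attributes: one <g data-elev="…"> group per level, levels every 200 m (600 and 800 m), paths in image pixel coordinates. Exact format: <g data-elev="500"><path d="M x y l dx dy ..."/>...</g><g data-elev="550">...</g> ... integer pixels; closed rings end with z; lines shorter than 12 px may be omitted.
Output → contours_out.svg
<g data-elev="600"><path d="M17 537l4 0 6-3 10-12 6-15-1-15 1-7 6-9 15-18 4-8 4-13 0-32 2-10 4-5 6-4 23-5 6-4 4-6 8-21 7-8 6-1 9 2 19 10 12 9 9 10 14 32 6 8 8 5 9 2 10-2 11-9 3-7-1-6-4-6-29-32-5-9-3-10 0-18 3-24 5-12 12-23 3-13-2-15-9-12-14-8-40-18-8-6-12-14-6-5-9-3-12-1-18 1-9 4-1 6 0 24-3 6-5 4-13 3-30-2-21 2"/><path d="M281 452l6 0 6-2 12-12 7-16 1-6-3-5-7-2-9 0-7 3-6 5-4 9-1 14 1 7z"/><path d="M166 17l4 11 16 23 2 9 0 9-4 15-7 16-7 10-16 16-4 8-2 12 4 13 4 6 8 6 24 12 13 1 26-3 12 3 50 22 10 7 7 8 5 7 4 12 2 14-1 10-4 14-20 24-2 9 2 9 7 10 20 21 8 11 5 10 5 21 3 6 25 23 22 27 22 22 7 11 9 21 4 7 7 6 17 9 6 6 3 7 2 8-3 30 1 15"/></g><g data-elev="800"><path d="M412 17l3 12 31 60 8 30 6 9 14 8 35 8 15 6 25 17 29 25 13 5"/></g>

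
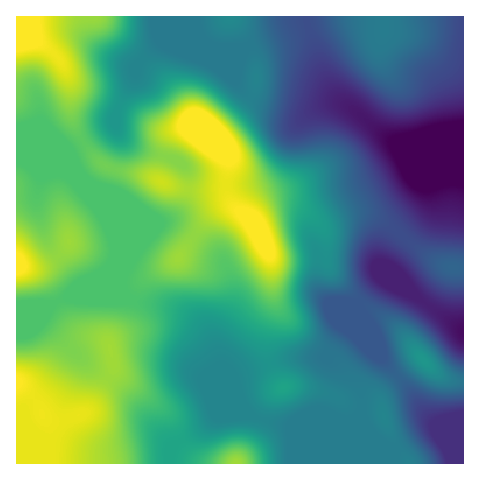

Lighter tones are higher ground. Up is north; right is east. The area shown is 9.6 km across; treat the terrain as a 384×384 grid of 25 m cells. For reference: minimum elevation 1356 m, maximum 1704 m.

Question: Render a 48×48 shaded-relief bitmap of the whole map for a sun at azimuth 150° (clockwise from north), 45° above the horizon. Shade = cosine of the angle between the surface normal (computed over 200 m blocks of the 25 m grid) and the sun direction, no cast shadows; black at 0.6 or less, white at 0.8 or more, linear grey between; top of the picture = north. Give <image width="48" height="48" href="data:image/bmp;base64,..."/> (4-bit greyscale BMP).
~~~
<image width="48" height="48" href="data:image/bmp;base64,Qk32BAAAAAAAAHYAAAAoAAAAMAAAADAAAAABAAQAAAAAAIAEAAATCwAAEwsAABAAAAAAAAAAAAAAABEREQAiIiIAMzMzAERERABVVVUAZmZmAHd3dwCIiIgAmZmZAKqqqgC7u7sAzMzMAN3d3QDu7u4A////AIiIiZmZmZqph2UyI2iaqYiIiIiIiHeImIiIiZmZmZqZh2UxAkeJmIiIiIiIiHd4iIiIiZqpmZmZmHZBACR4mIiIiIiImHd4iIiIiZqqqpqqqZhkISRoiIiIiIiJmIiIiIiIiJqqqqqqqpmHZVaJmYiIiIiJmZmpiIiIiIiaqqqqqZmIiIiau6mIiIiImqq7upiIh3d4mrupmIiIiIiazLqZiIh4mqvN3ZmId2ZomrqpiIiIiIeIq7qYiIh3irvN3ZiHd2ZnmqqZiIiIiIdmeJmHd4d3irvMu3d3d3Z4mZmZmZmIiId2Znd3d3dmeau6h0Vnd3d4iZmqqpmYiIiId3d3d3ZmeJmYVDRWd4iIiZqruqmZmZmZmZmIh3d3Z3d2VERGeIiIiZq7u6qZmZmau8uYd3iHZmZVZmZVZ3d3iJqru6qZmZmqvNynZ4iHZVRWeIh2ZnZmZ4maqqqZmZmqvMuXeIiHVERXiYiHZmVVVniJqqqqmZmqu7qYiIiGQzVomoiIdmZmZniJqqu6qZmaupmZiIh1Q0aJq7qph3d3d4maq7u7qpmbu6q6qYdURWiau+3LqYiIiImrvMzLupmr3czMy5dWZ4mrvO7cy6mIiIiavMu6qpms7u3M3Kh3iImau9y7u7qYiHeJq7qpmZms7+y7y6mIiJiZmamZm7upiHdniaqpmIms3cuZvMupmZh3d3d3iaqpiIdVZ5qpmIibu7qZvMy6qYdlVWd3eJmZiIhlVomqqYiaqqqZvNy6qYZVRGd3d4iYiIh2VXmrqYiJmqqZq8y6mHZVVWd2Z3iIiIiHZmiaqYiJq7qZmrupiHZmZnd2Z3eIiIiZiHeJmHd5q7qYmaqph3dmZ4h2Z3eIiImquoiIh3Z4q6mIiJmYh3Zmd4h3d3iIiJmruph3d3d4qqmYiIiId2ZmZ4iHd4iJmZmqqYd3iIiIiZmZmYiIh2ZVZoiHeIiZmYh3d3ZniamHZniaqZiIh3ZVVXiIiIiZh1VWZ3d4mqqGREZ5mZiIiIdlVYiIiIh3VDNWeJmaq6l1MiNXiIiIiZmHZoiIiId1QzRoqqq7updlMiI1Z3d4maqZiIiIiJh2VEV5qqqql2ZmVDM0VWeJqru6qoiIiZmHZURWeIiHZVaJh1REVWeau8zLu5mImaqphkMjNFZUM1eaqXZlZnibzN3MzKmYibzLljEAACMyI2iruph3eImrzd3MzKmYir3cpzEAAAASNXmruqmYiZmqvMzMu5mYmrzcuFMhAAATVnmruqqZmaqqu7u7u6qYmru7qHVTIAAlZ3iruqqqqqqqqqqqqrupmqqqqYdlQiNGiHiaqqqqqqqqqqqpmdy5mZmaqZhlVFV4iHeKqqqpmZmaqqqpmd25iJq7y6h2ZneIiIeJqqqZmYmZq7uqmcu5iJvN7bmHeIiIiIiJmZmZiIiJqruqmaqpiJve7sqIiIiJmZmImZmYiIiImaqqmZmZmaq97cqYiIiImqmZiIiIiIiIiZmZmZmZmZqs3cqYiIiImaqZiIiIiIiIiZmZmQ=="/>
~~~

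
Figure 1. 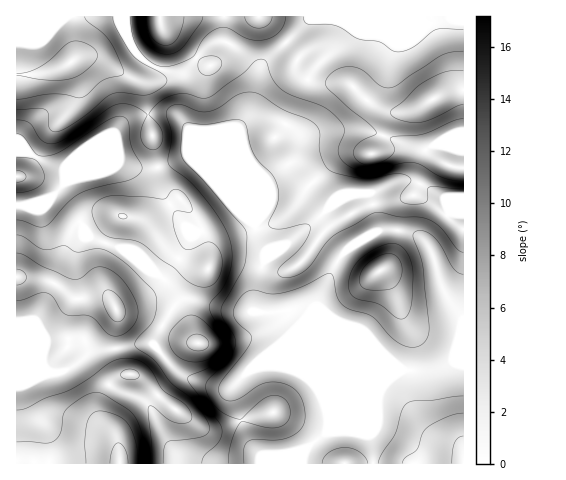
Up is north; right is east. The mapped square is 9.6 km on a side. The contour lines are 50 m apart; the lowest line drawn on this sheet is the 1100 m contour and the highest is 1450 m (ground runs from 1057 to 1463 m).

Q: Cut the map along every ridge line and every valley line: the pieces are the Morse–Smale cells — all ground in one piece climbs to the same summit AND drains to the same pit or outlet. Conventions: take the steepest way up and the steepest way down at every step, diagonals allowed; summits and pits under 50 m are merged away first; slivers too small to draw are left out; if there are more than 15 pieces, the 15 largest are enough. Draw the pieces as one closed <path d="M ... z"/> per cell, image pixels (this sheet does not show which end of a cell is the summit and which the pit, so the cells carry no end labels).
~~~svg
<path d="M424 16l-108 0-8 4-46 44-11 46-11 16 16-8 15 1 16 5 11 13-1 15-3 8-27 19-11 25-1 24 11 20-1 12 30-22 44-39 18-6 14 0 26-11 14-2 7 3 28 16 18 7 0-185-19-3-15 6-4-3z"/><path d="M81 339l-35 1-30 14 1 110 285 0 2-11 5-8 19-14 26-10 26-26 4-9 11-11 9-5-113 0-25-4-15 4-17 16-12 2-37-12-18-15-14-17-15 0-19 4-25 3-9 6 2-9-2-6z"/><path d="M188 156l-36 13-12 0-23-6-26 12-27 8-12 13 8 4 18 18 13 20 50 20 39 39 56 14 17 0 3-25 8-24 2-14-8-13-3-10-27-24z"/><path d="M125 16l-109 1 0 135 12 0 21 12 13 4 2 15 62-62 17-6 17-2 13 1 10 6-1-12 3-11 0-13-3-8-34-12-13-12-8-16z"/><path d="M223 16l-97 1 1 19 8 16 13 12 34 12 3 8 0 13-3 11 0 10 2 4-11-8-7-1-23 2-17 6-57 59 22-5 26-12 23 6 12 0 36-13 40 45 20 19 7 4 0-48-10-24-6-25 13-21 4-19 2-18-12-13-22-15z"/><path d="M54 197l-12 5-26 4 0 147 30-13 10-1 27 1 4 8 0 8 7-5 25-3 19-4 15 0 19-36 8-7 8-2-8-2-13-16-29-26-47-17-13-20z"/><path d="M411 180l-14 2-26 11-20 1-16 8-26 24-45 34-6 20-4 31 2 1 22 0 14-2 14 8 70 28-8-12-24-9-15-9-11-10 0-6 19-38 7-10 34-21 17-1 19 4 14 11 6 12 9 33 20 30 1-113z"/><path d="M395 230l-17 1-34 21-7 10-17 32-2 12 19 16 31 12 7 10 28 26 24 1 15-4 9-5 12 4 1-45-21-31-13-41-11-13z"/><path d="M194 300l-12 0-10 8-12 21-6 15 24 28 18 9 32 7 6-2 17-16 15-4 25 4 111-1-24-22-72-29-14-8-14 2-42-1z"/><path d="M455 362l-28 9-25 0-18 15-4 9-26 26-26 10-19 14-5 8-1 10 160 1 1-97z"/><path d="M264 118l-13 1-11 8 5 25 10 24 1 46 0-18 11-25 27-19 4-14 0-9-7-10-12-6z"/><path d="M315 16l-91 0 0 25 12 7 19 16 3 15 4-15 46-44z"/><path d="M28 152l-12 1 1 52 10 0 19-5 18-17 0-14-2-1-13-4z"/><path d="M463 16l-38 0-1 3 6 5 15-6 18 3z"/>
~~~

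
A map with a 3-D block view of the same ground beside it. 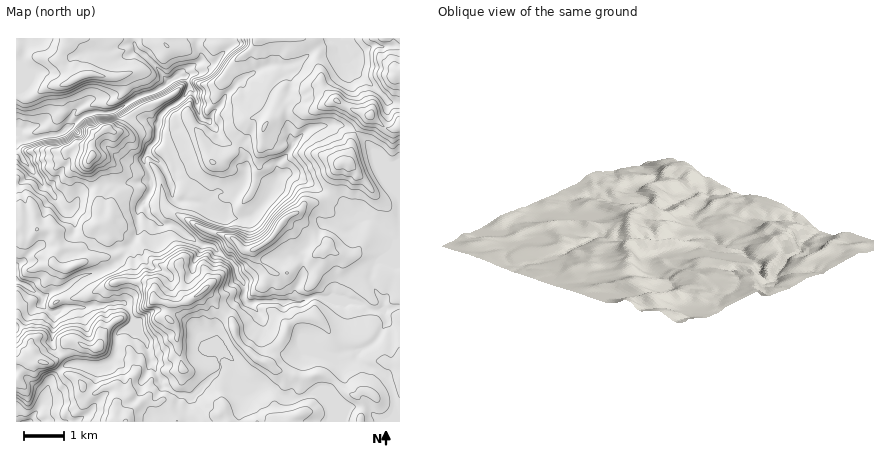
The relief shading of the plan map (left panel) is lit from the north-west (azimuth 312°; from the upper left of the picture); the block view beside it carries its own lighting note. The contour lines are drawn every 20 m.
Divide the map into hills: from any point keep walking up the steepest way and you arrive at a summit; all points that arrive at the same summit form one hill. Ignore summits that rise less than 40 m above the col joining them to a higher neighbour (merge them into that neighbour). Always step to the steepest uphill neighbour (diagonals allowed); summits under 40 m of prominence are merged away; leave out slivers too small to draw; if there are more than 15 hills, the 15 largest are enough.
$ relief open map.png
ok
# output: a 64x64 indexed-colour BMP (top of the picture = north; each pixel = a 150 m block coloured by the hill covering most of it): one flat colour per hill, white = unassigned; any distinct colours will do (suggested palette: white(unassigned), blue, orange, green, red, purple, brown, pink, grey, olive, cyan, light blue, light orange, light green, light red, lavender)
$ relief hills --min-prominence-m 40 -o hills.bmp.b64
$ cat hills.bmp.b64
<image width="64" height="64" href="data:image/bmp;base64,Qk12CAAAAAAAAHYAAAAoAAAAQAAAAEAAAAABAAQAAAAAAAAIAAATCwAAEwsAABAAAAAAAAAA////ALR3HwAOf/8ALKAsACgn1gC9Z5QAS1aMAMJ34wB/f38AIr28AM++FwDox64AeLv/AIrfmACWmP8A1bDFAIiHd3d3d3d3d3d3d3d3cRERERERERERERERERERERERiId3d3d3d3d3d3d3d3dxERERERERERERERERERERERGIiHd3d3d3d3d3d3d3d3EREREREREREREREREREREREYiId3d3d3d3d3d3d3d3cRERERERERERERERERERERERiIiHd3d3d3d3d3d3d3cRERERERERERERERERERERERGIiId3d3d3d3d3d3dxEREREREREREREREREREREREREYiIiHd3d3d3d3d3dxERERERERERERERERERERERERERiIiId3d3d3d3d3d3ERERERERERERERERERERERERERGIiIiHd3d3d3d3d3EREREREREREREREREREREREREREYiIiIh3d4iHd3d3cRERERERERERERERERERERERERERiIiIiIiIiIh3d3cRERERERERERERERERERERERERERGIiIiIiIiIiId3dxEREREREREREREREREREREREREREYiIiIiIiIiIh3d3ERERERERERERERERERERERERERERiIiIiIiIiIiHd3cRERERERERERERERERERERERERERGIiIiIiIiIiId3cREREREREREREREREREREREREREREYiIiIiIiIiIiHcRERERERERERERERERERERERERERERiIiIiIiIiIiIiBERERERERERERERERERERERERERERGIiIiIiIiIiIiBEREREREREREREREREREREREREREREYiIgiiIiIiIiIERERERERERERERERERERERERERERERiIiCIhERERiIEREREREREREREREREREREREREREzMiKIiCIiERERERERERERERERERERMzMzMzMxEREzMzMyIoiERCIREREREREREREREREREREzMzMzMzMzMzMzMyIiiERERBERERERERERERERERERETMzMzMzMzMzMzMzIiJEREREQRERERERERERERERERERMzMzMzMzMzMzMzIiIkRERERERBERERERERERERERERMzMzMzMzMzMzMzMiIiREREREREREEREREREREREREREzMzMzMzMzMzMzMyIiJEREREREREREEREREREREREREzMzMzMzMzMzMzMzMiIkRERERERERERBEREREREREREzMzMzMzMzMzMzMzMzOZREREREREREREEREREREREREzMzMzMzMzMzMzMzMzMzlERERERERERERBERERERERMzMzMzMzMzMzMzMzMzMzOUREREREREREREQRERERETMzMzMzMzMzMzMzMzMzMzM5RERERERERERERBEREREiIzMzMzMzMzMzMzMzMzMzM5lEREREREREREREEREREiIjMzMzMzMzMzMzMzMzMzM5mUREREREREREREQREiIiIiIzMzMzMzMzMzMzMzMzM5mZRERERERERERERBEiIiIiIjMiIiMzMzMzMzMzMzmZmZlEREREZEREREREQSIiIiIiIiIiIjMzMzMzMzMzmZmZmUREREZmRERERERCIiIiIiIiIiIiIzMzMzMzMzmZmZmZREREZmZEREREREQiIiIiIiIiIiIiMzMzMzM5mZmZmZlERERmZmRERERERCIiIiIiIiIiIiIjMzMzOZmZmZmZkkRERmZmZmZEREREIiIiIiIiIiIiIiMzMzmZmZmZmZkiIkRmZmZmZmZmZmYiIiIiIiIiIiIiIjM5mZmZmZmZmSIiRmZmZmZmZmZmZiIiIiIiIiIiIiIimZmZmZmZmZmSIiJmZmZmZmZmZmZmIiIiIiIiIiIiIiKZmZmZmZmZmZIiJmZmZmZmZmZmZmIiIiIiIiIiIiIiIpmZmZmZmZmZIiImZmZmZmZmZmZmZiIiIiIiIiIiIiIiKZmZmZmZmZkiImZmZmZmZmZmZmZmIiIiIiIiIiIiIiIimZmZmZmZkiIiZmZmZmZmZmZmZmZiIiIiIiIiIiIiIiKZmZmZmZmSIiJiImZmZmZmZmZmZmIiIiIiIiIiIiIiIimZmZmZmSIiIlIiIiJmZmZmZmZmZiIiIiIiIiIiIiIiIpmZmZkiIiIiVVUiIiZmZmZmZmZiIiIiIiIiIiIiIiIiIiIiIiIiIiJVVVIiJVZmZmZmZiIiIiIiIiIiIiIiIiIiIiIiIiIiIlVVVSIlVVZWZmYiIiIiIiIiIiIiIiIiIiIiIiIiIiIiVVVVVVVVVVVVYiIiIiIiIiIiIiIiIiIiIiIiIiIiIiJVVVVVVVVVVVVSIiIiIiIiIiIiIiIiIiIiIiIiIiIiqlVVVVVVVVVVVVVSIiIiIiIiIiIiIiIiIiIiIiIiIiqqVVVVVVVVVVVVVVVVIiIiIiIiIiIiIiIiIiIiIiIiqqpVVVVVVVVVVVVVVVVSIiIiIiIiIiIiIiIiIiIiIiqqqlVVVVVVVVVVVVVVVVIiIiIiIiIiIiIiIiIiIiIiqqqqVVVVVVVVVVVVVVVVIiIiIiIiIiIiIiIiIiIiIiqqqqpVVVVVVVVVVVVVVVIiIiIiIiIiIiIiIiIiIiIiqqqqqlVVVVVVVVVVVVVVIiIiIiIiIiIiIiIiIiIiIiqqqqqqVVVVVVVVVVVVVVIiIiIiIiIiIiIiIiIiIiIiKqqqqqpVVVVVVVVVVVVVIiIiIiIiIiIiIiIiIiIiIiKqqqqqqlVVVVVVVVVVVVUiIiIiIiIiIiIiIiIiIiIiKqqqqqqq"/>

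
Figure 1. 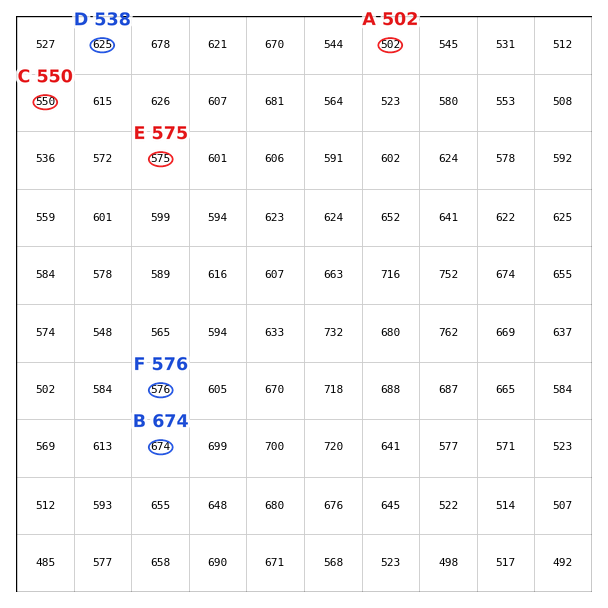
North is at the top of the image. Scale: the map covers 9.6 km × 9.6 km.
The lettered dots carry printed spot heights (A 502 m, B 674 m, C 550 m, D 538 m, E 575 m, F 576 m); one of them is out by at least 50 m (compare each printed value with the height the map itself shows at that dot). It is D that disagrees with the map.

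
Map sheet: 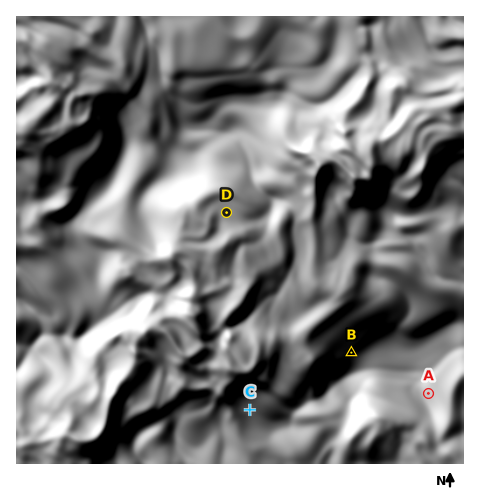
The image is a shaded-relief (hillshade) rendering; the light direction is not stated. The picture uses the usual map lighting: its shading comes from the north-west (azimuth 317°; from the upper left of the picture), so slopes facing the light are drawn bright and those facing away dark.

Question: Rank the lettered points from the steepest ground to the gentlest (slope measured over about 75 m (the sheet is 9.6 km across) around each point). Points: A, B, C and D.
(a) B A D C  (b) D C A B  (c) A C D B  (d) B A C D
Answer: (d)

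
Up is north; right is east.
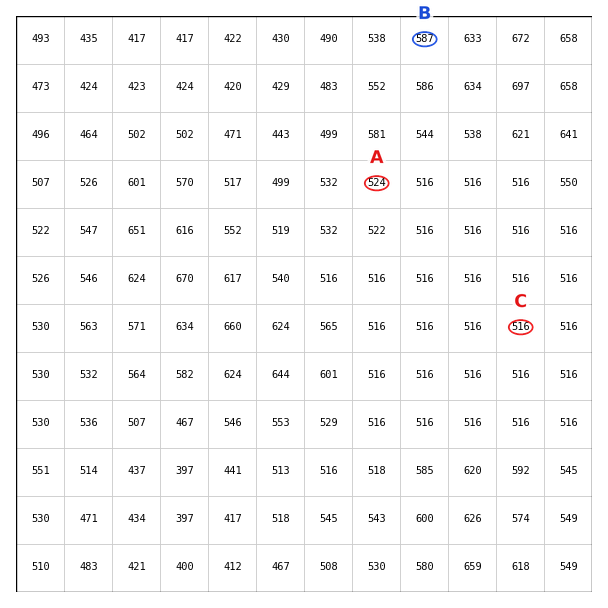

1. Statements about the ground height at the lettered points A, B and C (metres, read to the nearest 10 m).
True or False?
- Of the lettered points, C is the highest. False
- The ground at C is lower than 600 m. True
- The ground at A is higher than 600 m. False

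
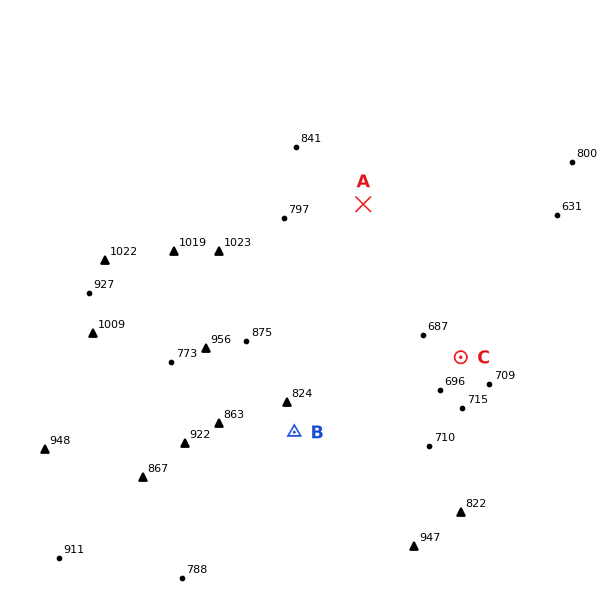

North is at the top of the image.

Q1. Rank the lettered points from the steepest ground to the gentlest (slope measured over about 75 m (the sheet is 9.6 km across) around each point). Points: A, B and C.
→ A B C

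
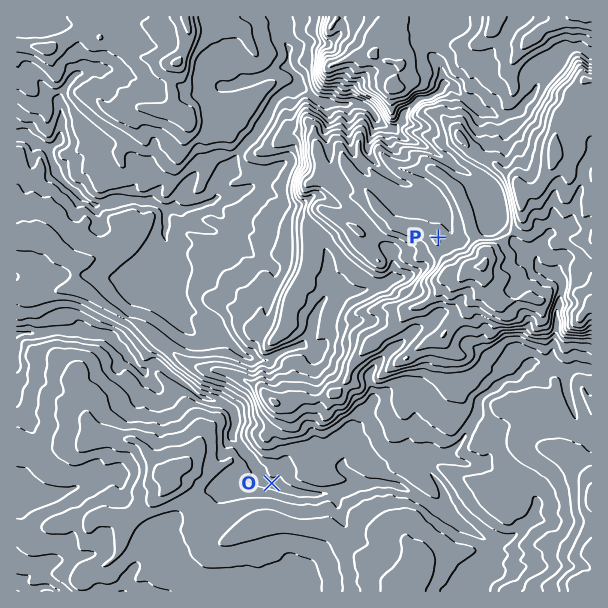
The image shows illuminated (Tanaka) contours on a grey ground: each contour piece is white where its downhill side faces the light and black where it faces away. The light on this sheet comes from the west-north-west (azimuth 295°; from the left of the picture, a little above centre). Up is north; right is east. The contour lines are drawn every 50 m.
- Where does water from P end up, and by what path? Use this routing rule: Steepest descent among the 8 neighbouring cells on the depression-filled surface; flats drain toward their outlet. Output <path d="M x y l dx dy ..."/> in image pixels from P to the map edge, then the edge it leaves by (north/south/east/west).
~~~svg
<path d="M438 237l9-9 0-6-6-10-1-6-12-12-2 0-3-3-12-6-9-2-6-3-4-4-2 0-4-5-2 0-12-12 0-1-3-3-1-3 0-8 3-4 1-8 3-4 0-12-1-3-6-6-6-2-2-1-37 0-3-3-3 0-11-11-3-1-6 0-1 1-9 0-3 2-11 10-15 30-18 18 0 2-6 7-4 11-12 13-2 3 0 12-6 5-3 0-1 1-3 0-6 3-5 0-1 2-12 0-2-2-15 0-7-4-3 0 0-2-8 0-1-1-30 1-5 3-13 0-2-1-3 0-3-3-3 0-10-11-2 0-4-4-2 0-7-8-2-3 0-4-6-9-1-9-6-6-3-2-5 0-10-7-3 0-2-2-3 0-1 2"/>
exit: west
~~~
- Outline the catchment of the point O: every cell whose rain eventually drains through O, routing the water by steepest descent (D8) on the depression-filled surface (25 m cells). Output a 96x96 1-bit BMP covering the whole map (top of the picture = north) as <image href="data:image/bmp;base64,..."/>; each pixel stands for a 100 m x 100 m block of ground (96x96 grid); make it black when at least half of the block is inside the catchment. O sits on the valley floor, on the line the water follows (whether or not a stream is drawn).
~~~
<image width="96" height="96" href="data:image/bmp;base64,Qk2+BAAAAAAAAD4AAAAoAAAAYAAAAGAAAAABAAEAAAAAAIAEAAATCwAAEwsAAAIAAAAAAAAA////AAAAAAAAAAAAAAAAAMAAAAAAAAAAAAAAAcAAAAAAAAAAAAAAA+AAAAAAAAAAAAAAB+AAAAAAAAAAAAAAP+AAAAAAAAAAAAAAf/AAAAAAAAAAAAAA///BAAcAAAAAAAAB////8A8AAAAAAAAD//////8AAAAAAAAD//////8AAAAAAAA///////8AAAAAAA////////8AAAAAAB////////8AAAAAAB////////8AAAAAAB////////8AAAAAAB////////8AAAAAAB////////8AAAAAAB////////8AAAAAAB////////8AAAAAAB////////8AAAAAAB////////8AAAAAAA////////8AAAAAAA////////8AAAAAAB////////8AAAAAAD////////8AAAAAAD////////8AAAAAAD////////8AAAAAAB////////8AAAAAAA////////8AAAAAAA////////8AAAAAAA////////8AAAAAAAf///////8AAAAAAAAP//////8AAAAAAAAD//////8AAAAAAAAB//////8AAAAAAAAB//////8AAAAAAAAA//////8AAAAAAAAA//////8AAAAAAAAAf/////8AAAAAAAAAf/////8AAAAAAAAAP/////8AAAAAAAAAD/////8AAAAAAAAAB/////8AAAAAAAAAA/////8AAAAAAAAAAP////8AAAAAAAAAAP////8AAAAAAAAAAH////8AAAAAAAAAAB////8AAAAAAAAAAAf///8AAAAAAAAAAAP///8AAAAAAAAAAAH///8AAAAAAAAAAAH///8AAAAAAAAAAAD///8AAAAAAAAAAAAf//8AAAAAAAAAAAAD//8AAAAAAAAAAAAD//8AAAAAAAAAAAAD//8AAAAAAAAAAAAA//8AAAAAAAAAAAAAf/8AAAAAAAAAAAAAP/8AAAAAAAAAAAAAH/8AAAAAAAAAAAAAD/8AAAAAAAAAAAAAD/8AAAAAAAAAAAAAD/8AAAAAAAAAAAAAD/8AAAAAAAAAAAAAD/8AAAAAAAAAAAAAD/8AAAAAAAAAAAAAAf8AAAAAAAAAAAAAAP8AAAAAAAAAAAAAAP8AAAAAAAAAAAAAAH8AAAAAAAAAAAAAAH8AAAAAAAAAAAAAAD8AAAAAAAAAAAAAAD8AAAAAAAAAAAAAAD8AAAAAAAAAAAAAAD8AAAAAAAAAAAAAAD8AAAAAAAAAAAAAAD8AAAAAAAAAAAAAAD8AAAAAAAAAAAAAAB8AAAAAAAAAAAAAAB8AAAAAAAAAAAAAAA8AAAAAAAAAAAAAAAcAAAAAAAAAAAAAAAcAAAAAAAAAAAAAAAMAAAAAAAAAAAAAAAAAAAAAAAAAAAAAAAAAAAAAAAAAAAAAAAAAAAAAAAAAAAAAAAAAAAAAAAAAAAAAAAAAAAAAAAAAAAAAAAAAAAAAAAAAAAAAAAAAAAAAAAAAAAAAAAAAAAAAAAAAAAAAAAAAAAAAAAAAAAAAAAAAAAAAAAAAAAAAAAA="/>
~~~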